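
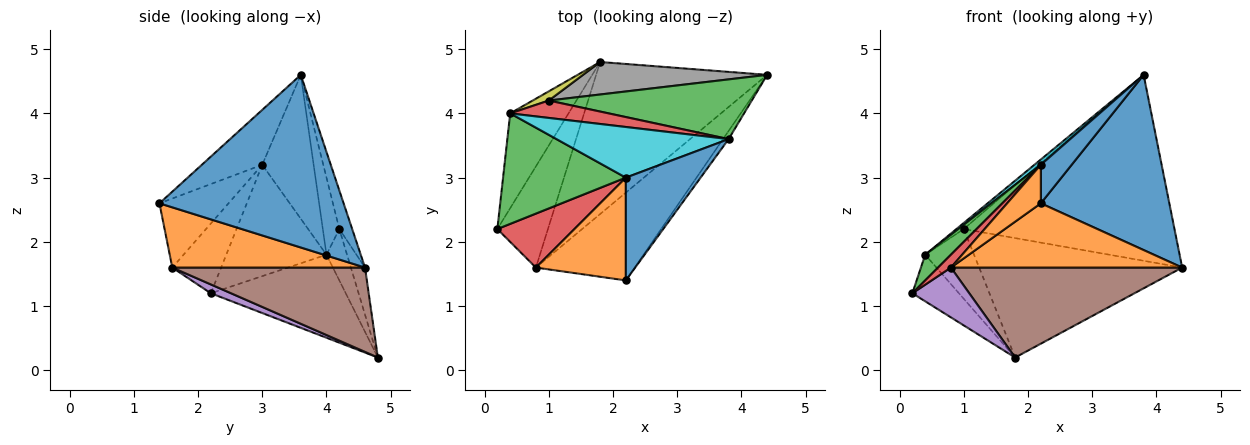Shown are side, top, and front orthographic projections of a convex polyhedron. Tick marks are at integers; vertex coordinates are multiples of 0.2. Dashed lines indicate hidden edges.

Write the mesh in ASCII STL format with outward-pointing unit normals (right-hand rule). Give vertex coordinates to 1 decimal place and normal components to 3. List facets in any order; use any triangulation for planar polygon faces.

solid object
 facet normal 0.820 -0.572 -0.027
  outer loop
   vertex 3.8 3.6 4.6
   vertex 2.2 1.4 2.6
   vertex 4.4 4.6 1.6
  endloop
 endfacet
 facet normal 0.442 -0.530 -0.724
  outer loop
   vertex 0.8 1.6 1.6
   vertex 4.4 4.6 1.6
   vertex 2.2 1.4 2.6
  endloop
 endfacet
 facet normal -0.058 0.951 0.305
  outer loop
   vertex 1.0 4.2 2.2
   vertex 3.8 3.6 4.6
   vertex 4.4 4.6 1.6
  endloop
 endfacet
 facet normal -0.594 0.264 0.760
  outer loop
   vertex 1.0 4.2 2.2
   vertex 0.4 4.0 1.8
   vertex 3.8 3.6 4.6
  endloop
 endfacet
 facet normal 0.155 -0.436 -0.886
  outer loop
   vertex 1.8 4.8 0.2
   vertex 0.8 1.6 1.6
   vertex 0.2 2.2 1.2
  endloop
 endfacet
 facet normal 0.391 -0.469 -0.792
  outer loop
   vertex 1.8 4.8 0.2
   vertex 4.4 4.6 1.6
   vertex 0.8 1.6 1.6
  endloop
 endfacet
 facet normal -0.787 0.272 -0.553
  outer loop
   vertex 1.8 4.8 0.2
   vertex 0.2 2.2 1.2
   vertex 0.4 4.0 1.8
  endloop
 endfacet
 facet normal -0.067 0.963 0.262
  outer loop
   vertex 1.8 4.8 0.2
   vertex 1.0 4.2 2.2
   vertex 4.4 4.6 1.6
  endloop
 endfacet
 facet normal -0.385 0.915 0.120
  outer loop
   vertex 1.8 4.8 0.2
   vertex 0.4 4.0 1.8
   vertex 1.0 4.2 2.2
  endloop
 endfacet
 facet normal -0.639 -0.080 0.765
  outer loop
   vertex 2.2 3.0 3.2
   vertex 3.8 3.6 4.6
   vertex 0.4 4.0 1.8
  endloop
 endfacet
 facet normal -0.567 -0.289 0.772
  outer loop
   vertex 2.2 3.0 3.2
   vertex 2.2 1.4 2.6
   vertex 3.8 3.6 4.6
  endloop
 endfacet
 facet normal -0.584 -0.285 0.760
  outer loop
   vertex 2.2 3.0 3.2
   vertex 0.8 1.6 1.6
   vertex 2.2 1.4 2.6
  endloop
 endfacet
 facet normal -0.662 -0.170 0.730
  outer loop
   vertex 2.2 3.0 3.2
   vertex 0.4 4.0 1.8
   vertex 0.2 2.2 1.2
  endloop
 endfacet
 facet normal -0.661 -0.174 0.730
  outer loop
   vertex 2.2 3.0 3.2
   vertex 0.2 2.2 1.2
   vertex 0.8 1.6 1.6
  endloop
 endfacet
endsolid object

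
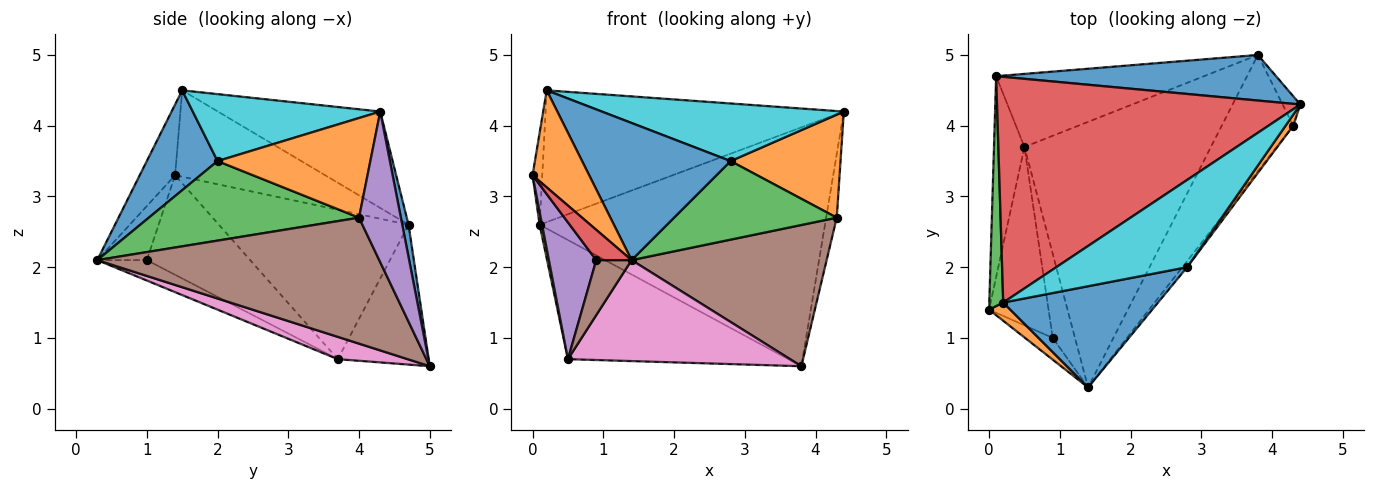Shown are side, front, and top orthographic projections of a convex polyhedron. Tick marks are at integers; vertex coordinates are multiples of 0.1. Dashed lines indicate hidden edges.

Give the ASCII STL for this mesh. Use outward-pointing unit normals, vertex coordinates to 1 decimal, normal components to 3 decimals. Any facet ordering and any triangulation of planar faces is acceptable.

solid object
 facet normal 0.022 0.982 0.187
  outer loop
   vertex 0.1 4.7 2.6
   vertex 4.4 4.3 4.2
   vertex 3.8 5.0 0.6
  endloop
 endfacet
 facet normal -0.523 -0.837 0.157
  outer loop
   vertex 0.2 1.5 4.5
   vertex 0.0 1.4 3.3
   vertex 1.4 0.3 2.1
  endloop
 endfacet
 facet normal -0.985 0.064 0.159
  outer loop
   vertex 0.2 1.5 4.5
   vertex 0.1 4.7 2.6
   vertex 0.0 1.4 3.3
  endloop
 endfacet
 facet normal -0.265 0.486 0.833
  outer loop
   vertex 0.2 1.5 4.5
   vertex 4.4 4.3 4.2
   vertex 0.1 4.7 2.6
  endloop
 endfacet
 facet normal 0.963 0.244 -0.113
  outer loop
   vertex 4.3 4.0 2.7
   vertex 3.8 5.0 0.6
   vertex 4.4 4.3 4.2
  endloop
 endfacet
 facet normal 0.745 -0.516 -0.423
  outer loop
   vertex 4.3 4.0 2.7
   vertex 1.4 0.3 2.1
   vertex 3.8 5.0 0.6
  endloop
 endfacet
 facet normal 0.111 -0.353 -0.929
  outer loop
   vertex 0.5 3.7 0.7
   vertex 3.8 5.0 0.6
   vertex 1.4 0.3 2.1
  endloop
 endfacet
 facet normal -0.332 0.804 -0.493
  outer loop
   vertex 0.5 3.7 0.7
   vertex 0.1 4.7 2.6
   vertex 3.8 5.0 0.6
  endloop
 endfacet
 facet normal -0.980 -0.013 -0.200
  outer loop
   vertex 0.5 3.7 0.7
   vertex 0.0 1.4 3.3
   vertex 0.1 4.7 2.6
  endloop
 endfacet
 facet normal 0.393 -0.507 0.768
  outer loop
   vertex 2.8 2.0 3.5
   vertex 4.4 4.3 4.2
   vertex 0.2 1.5 4.5
  endloop
 endfacet
 facet normal 0.358 -0.751 0.555
  outer loop
   vertex 2.8 2.0 3.5
   vertex 0.2 1.5 4.5
   vertex 1.4 0.3 2.1
  endloop
 endfacet
 facet normal 0.810 -0.583 0.063
  outer loop
   vertex 2.8 2.0 3.5
   vertex 4.3 4.0 2.7
   vertex 4.4 4.3 4.2
  endloop
 endfacet
 facet normal 0.790 -0.611 -0.047
  outer loop
   vertex 2.8 2.0 3.5
   vertex 1.4 0.3 2.1
   vertex 4.3 4.0 2.7
  endloop
 endfacet
 facet normal -0.751 -0.537 -0.385
  outer loop
   vertex 0.9 1.0 2.1
   vertex 1.4 0.3 2.1
   vertex 0.0 1.4 3.3
  endloop
 endfacet
 facet normal -0.799 -0.366 -0.477
  outer loop
   vertex 0.9 1.0 2.1
   vertex 0.0 1.4 3.3
   vertex 0.5 3.7 0.7
  endloop
 endfacet
 facet normal -0.608 -0.435 -0.664
  outer loop
   vertex 0.9 1.0 2.1
   vertex 0.5 3.7 0.7
   vertex 1.4 0.3 2.1
  endloop
 endfacet
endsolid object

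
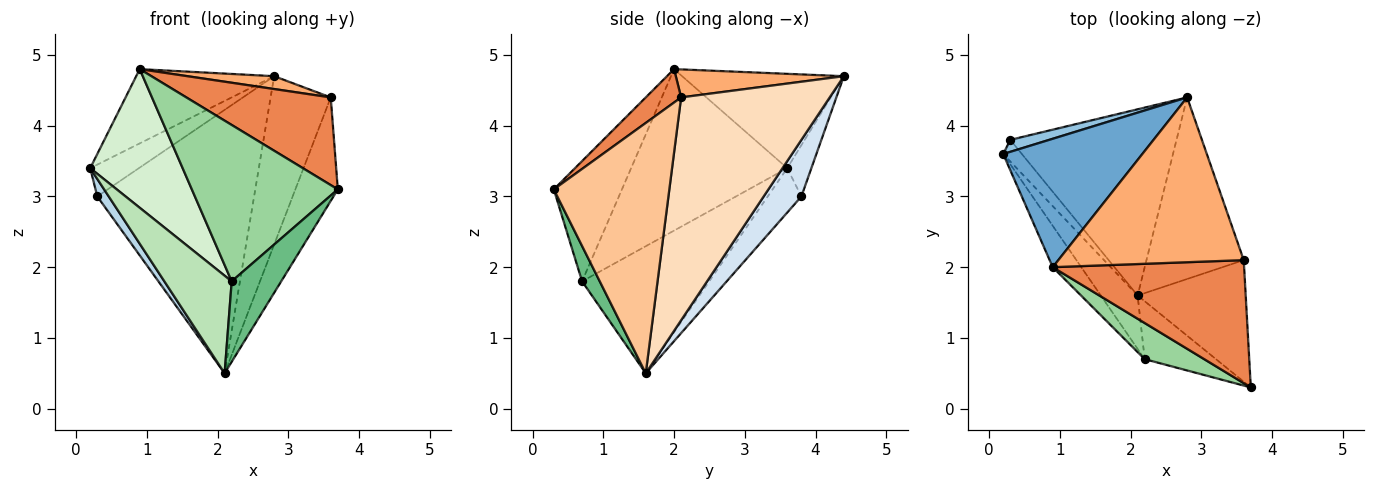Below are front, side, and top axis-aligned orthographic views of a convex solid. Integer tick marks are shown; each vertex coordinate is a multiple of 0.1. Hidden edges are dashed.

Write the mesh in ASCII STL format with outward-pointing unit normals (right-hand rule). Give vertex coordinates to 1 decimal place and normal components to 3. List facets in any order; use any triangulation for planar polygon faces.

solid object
 facet normal -0.506 0.432 0.747
  outer loop
   vertex 0.9 2.0 4.8
   vertex 2.8 4.4 4.7
   vertex 0.2 3.6 3.4
  endloop
 endfacet
 facet normal -0.421 0.849 0.319
  outer loop
   vertex 0.3 3.8 3.0
   vertex 0.2 3.6 3.4
   vertex 2.8 4.4 4.7
  endloop
 endfacet
 facet normal -0.880 -0.300 -0.370
  outer loop
   vertex 0.3 3.8 3.0
   vertex 2.1 1.6 0.5
   vertex 0.2 3.6 3.4
  endloop
 endfacet
 facet normal 0.193 0.801 -0.566
  outer loop
   vertex 0.3 3.8 3.0
   vertex 2.8 4.4 4.7
   vertex 2.1 1.6 0.5
  endloop
 endfacet
 facet normal 0.141 -0.575 0.806
  outer loop
   vertex 3.6 2.1 4.4
   vertex 0.9 2.0 4.8
   vertex 3.7 0.3 3.1
  endloop
 endfacet
 facet normal 0.149 -0.077 0.986
  outer loop
   vertex 3.6 2.1 4.4
   vertex 2.8 4.4 4.7
   vertex 0.9 2.0 4.8
  endloop
 endfacet
 facet normal 0.870 0.320 -0.376
  outer loop
   vertex 3.6 2.1 4.4
   vertex 3.7 0.3 3.1
   vertex 2.1 1.6 0.5
  endloop
 endfacet
 facet normal 0.859 0.348 -0.375
  outer loop
   vertex 3.6 2.1 4.4
   vertex 2.1 1.6 0.5
   vertex 2.8 4.4 4.7
  endloop
 endfacet
 facet normal 0.278 -0.780 -0.561
  outer loop
   vertex 2.2 0.7 1.8
   vertex 2.1 1.6 0.5
   vertex 3.7 0.3 3.1
  endloop
 endfacet
 facet normal -0.414 -0.887 0.205
  outer loop
   vertex 2.2 0.7 1.8
   vertex 3.7 0.3 3.1
   vertex 0.9 2.0 4.8
  endloop
 endfacet
 facet normal -0.856 -0.453 -0.248
  outer loop
   vertex 2.2 0.7 1.8
   vertex 0.2 3.6 3.4
   vertex 2.1 1.6 0.5
  endloop
 endfacet
 facet normal -0.851 -0.504 -0.150
  outer loop
   vertex 2.2 0.7 1.8
   vertex 0.9 2.0 4.8
   vertex 0.2 3.6 3.4
  endloop
 endfacet
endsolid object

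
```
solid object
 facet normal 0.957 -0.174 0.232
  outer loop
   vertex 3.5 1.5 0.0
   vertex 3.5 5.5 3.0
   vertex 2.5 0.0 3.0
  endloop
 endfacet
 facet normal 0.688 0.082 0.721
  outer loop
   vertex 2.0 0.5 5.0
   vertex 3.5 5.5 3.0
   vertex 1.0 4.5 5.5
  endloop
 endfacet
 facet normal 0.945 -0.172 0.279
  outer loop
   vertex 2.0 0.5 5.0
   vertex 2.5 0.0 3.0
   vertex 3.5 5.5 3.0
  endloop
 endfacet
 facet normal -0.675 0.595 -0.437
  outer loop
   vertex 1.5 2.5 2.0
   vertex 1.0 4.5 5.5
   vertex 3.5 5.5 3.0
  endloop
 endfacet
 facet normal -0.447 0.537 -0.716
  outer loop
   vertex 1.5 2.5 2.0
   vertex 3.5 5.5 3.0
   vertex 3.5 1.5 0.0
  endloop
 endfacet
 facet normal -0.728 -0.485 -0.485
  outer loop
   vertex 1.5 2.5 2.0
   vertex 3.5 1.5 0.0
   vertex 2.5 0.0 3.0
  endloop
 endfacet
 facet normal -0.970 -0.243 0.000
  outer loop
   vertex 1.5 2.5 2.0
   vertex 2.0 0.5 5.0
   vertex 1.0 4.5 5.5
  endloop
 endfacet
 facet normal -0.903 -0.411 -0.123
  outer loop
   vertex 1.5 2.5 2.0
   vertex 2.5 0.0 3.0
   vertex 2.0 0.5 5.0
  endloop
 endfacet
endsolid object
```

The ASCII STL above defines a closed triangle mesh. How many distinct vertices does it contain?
6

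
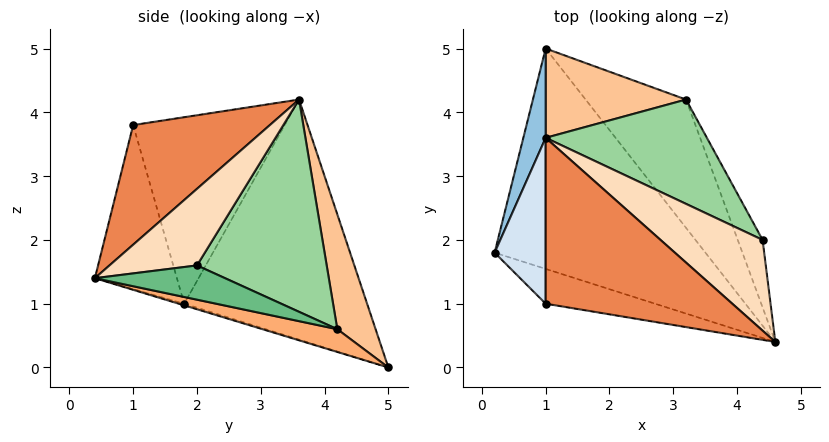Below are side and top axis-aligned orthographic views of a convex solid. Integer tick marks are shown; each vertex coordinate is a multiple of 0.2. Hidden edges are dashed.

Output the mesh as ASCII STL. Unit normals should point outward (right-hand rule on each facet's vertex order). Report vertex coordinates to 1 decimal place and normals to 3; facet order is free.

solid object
 facet normal -0.008 -0.297 -0.955
  outer loop
   vertex 1.0 5.0 0.0
   vertex 4.6 0.4 1.4
   vertex 0.2 1.8 1.0
  endloop
 endfacet
 facet normal -0.959 0.268 0.089
  outer loop
   vertex 1.0 3.6 4.2
   vertex 1.0 5.0 0.0
   vertex 0.2 1.8 1.0
  endloop
 endfacet
 facet normal -0.282 -0.941 -0.188
  outer loop
   vertex 1.0 1.0 3.8
   vertex 0.2 1.8 1.0
   vertex 4.6 0.4 1.4
  endloop
 endfacet
 facet normal -0.964 -0.041 0.264
  outer loop
   vertex 1.0 1.0 3.8
   vertex 1.0 3.6 4.2
   vertex 0.2 1.8 1.0
  endloop
 endfacet
 facet normal 0.535 -0.128 0.835
  outer loop
   vertex 1.0 1.0 3.8
   vertex 4.6 0.4 1.4
   vertex 1.0 3.6 4.2
  endloop
 endfacet
 facet normal 0.219 -0.123 -0.968
  outer loop
   vertex 3.2 4.2 0.6
   vertex 4.6 0.4 1.4
   vertex 1.0 5.0 0.0
  endloop
 endfacet
 facet normal 0.250 0.918 0.306
  outer loop
   vertex 3.2 4.2 0.6
   vertex 1.0 5.0 0.0
   vertex 1.0 3.6 4.2
  endloop
 endfacet
 facet normal 0.600 -0.025 0.800
  outer loop
   vertex 4.4 2.0 1.6
   vertex 1.0 3.6 4.2
   vertex 4.6 0.4 1.4
  endloop
 endfacet
 facet normal 0.797 0.172 -0.578
  outer loop
   vertex 4.4 2.0 1.6
   vertex 4.6 0.4 1.4
   vertex 3.2 4.2 0.6
  endloop
 endfacet
 facet normal 0.650 0.579 0.493
  outer loop
   vertex 4.4 2.0 1.6
   vertex 3.2 4.2 0.6
   vertex 1.0 3.6 4.2
  endloop
 endfacet
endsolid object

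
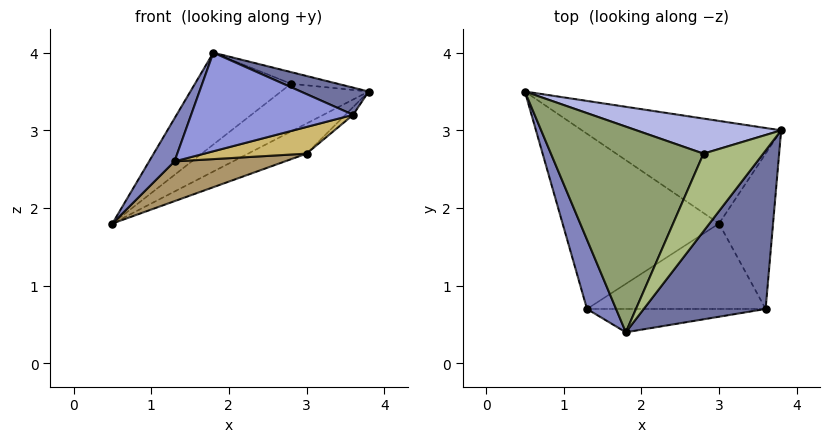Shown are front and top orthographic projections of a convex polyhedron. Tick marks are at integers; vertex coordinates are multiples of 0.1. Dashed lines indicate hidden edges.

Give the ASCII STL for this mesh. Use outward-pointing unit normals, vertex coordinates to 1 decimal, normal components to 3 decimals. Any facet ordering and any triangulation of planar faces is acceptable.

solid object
 facet normal 0.423 -0.153 0.893
  outer loop
   vertex 3.6 0.7 3.2
   vertex 3.8 3.0 3.5
   vertex 1.8 0.4 4.0
  endloop
 endfacet
 facet normal -0.938 -0.183 0.296
  outer loop
   vertex 1.3 0.7 2.6
   vertex 1.8 0.4 4.0
   vertex 0.5 3.5 1.8
  endloop
 endfacet
 facet normal 0.060 -0.971 -0.230
  outer loop
   vertex 1.3 0.7 2.6
   vertex 3.6 0.7 3.2
   vertex 1.8 0.4 4.0
  endloop
 endfacet
 facet normal -0.180 0.793 0.582
  outer loop
   vertex 2.8 2.7 3.6
   vertex 3.8 3.0 3.5
   vertex 0.5 3.5 1.8
  endloop
 endfacet
 facet normal -0.497 0.354 0.792
  outer loop
   vertex 2.8 2.7 3.6
   vertex 0.5 3.5 1.8
   vertex 1.8 0.4 4.0
  endloop
 endfacet
 facet normal 0.054 0.148 0.987
  outer loop
   vertex 2.8 2.7 3.6
   vertex 1.8 0.4 4.0
   vertex 3.8 3.0 3.5
  endloop
 endfacet
 facet normal 0.473 0.248 -0.845
  outer loop
   vertex 3.0 1.8 2.7
   vertex 0.5 3.5 1.8
   vertex 3.8 3.0 3.5
  endloop
 endfacet
 facet normal 0.679 0.037 -0.734
  outer loop
   vertex 3.0 1.8 2.7
   vertex 3.8 3.0 3.5
   vertex 3.6 0.7 3.2
  endloop
 endfacet
 facet normal 0.197 -0.217 -0.956
  outer loop
   vertex 3.0 1.8 2.7
   vertex 1.3 0.7 2.6
   vertex 0.5 3.5 1.8
  endloop
 endfacet
 facet normal 0.242 -0.289 -0.926
  outer loop
   vertex 3.0 1.8 2.7
   vertex 3.6 0.7 3.2
   vertex 1.3 0.7 2.6
  endloop
 endfacet
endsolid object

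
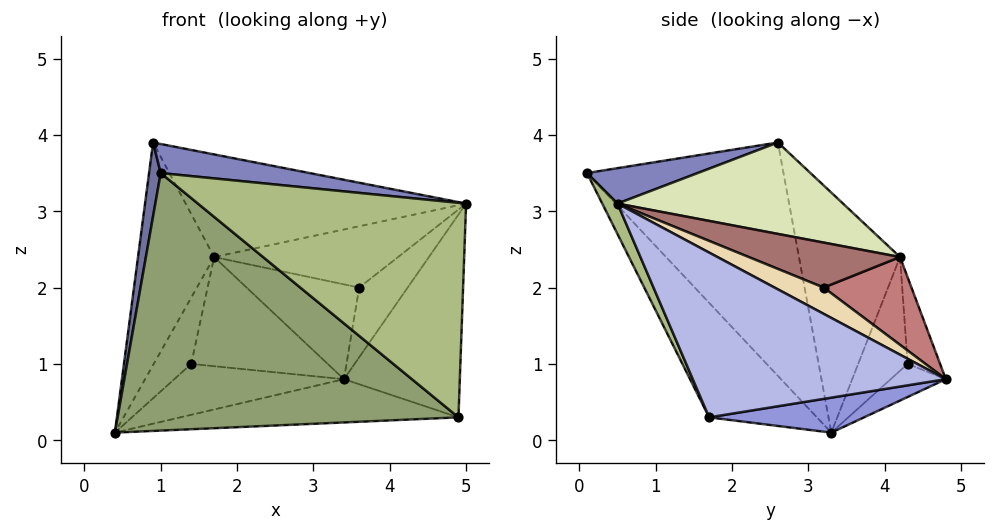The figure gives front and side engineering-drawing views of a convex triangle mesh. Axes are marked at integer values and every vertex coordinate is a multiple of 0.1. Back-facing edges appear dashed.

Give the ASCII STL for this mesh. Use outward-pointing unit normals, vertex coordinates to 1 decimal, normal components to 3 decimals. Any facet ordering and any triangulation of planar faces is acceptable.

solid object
 facet normal -0.991 -0.059 0.120
  outer loop
   vertex 1.0 0.1 3.5
   vertex 0.9 2.6 3.9
   vertex 0.4 3.3 0.1
  endloop
 endfacet
 facet normal 0.113 -0.153 0.982
  outer loop
   vertex 1.0 0.1 3.5
   vertex 5.0 0.5 3.1
   vertex 0.9 2.6 3.9
  endloop
 endfacet
 facet normal 0.119 0.214 -0.970
  outer loop
   vertex 4.9 1.7 0.3
   vertex 0.4 3.3 0.1
   vertex 3.4 4.8 0.8
  endloop
 endfacet
 facet normal 0.900 0.412 0.144
  outer loop
   vertex 4.9 1.7 0.3
   vertex 3.4 4.8 0.8
   vertex 5.0 0.5 3.1
  endloop
 endfacet
 facet normal -0.230 -0.729 -0.645
  outer loop
   vertex 4.9 1.7 0.3
   vertex 1.0 0.1 3.5
   vertex 0.4 3.3 0.1
  endloop
 endfacet
 facet normal 0.052 -0.917 -0.395
  outer loop
   vertex 4.9 1.7 0.3
   vertex 5.0 0.5 3.1
   vertex 1.0 0.1 3.5
  endloop
 endfacet
 facet normal -0.781 0.588 0.211
  outer loop
   vertex 1.7 4.2 2.4
   vertex 0.4 3.3 0.1
   vertex 0.9 2.6 3.9
  endloop
 endfacet
 facet normal 0.408 0.507 0.759
  outer loop
   vertex 1.7 4.2 2.4
   vertex 0.9 2.6 3.9
   vertex 5.0 0.5 3.1
  endloop
 endfacet
 facet normal -0.252 0.774 -0.581
  outer loop
   vertex 1.4 4.3 1.0
   vertex 3.4 4.8 0.8
   vertex 0.4 3.3 0.1
  endloop
 endfacet
 facet normal -0.779 0.591 0.209
  outer loop
   vertex 1.4 4.3 1.0
   vertex 0.4 3.3 0.1
   vertex 1.7 4.2 2.4
  endloop
 endfacet
 facet normal -0.230 0.966 0.118
  outer loop
   vertex 1.4 4.3 1.0
   vertex 1.7 4.2 2.4
   vertex 3.4 4.8 0.8
  endloop
 endfacet
 facet normal 0.551 0.544 0.633
  outer loop
   vertex 3.6 3.2 2.0
   vertex 5.0 0.5 3.1
   vertex 3.4 4.8 0.8
  endloop
 endfacet
 facet normal 0.430 0.523 0.736
  outer loop
   vertex 3.6 3.2 2.0
   vertex 1.7 4.2 2.4
   vertex 5.0 0.5 3.1
  endloop
 endfacet
 facet normal 0.446 0.572 0.688
  outer loop
   vertex 3.6 3.2 2.0
   vertex 3.4 4.8 0.8
   vertex 1.7 4.2 2.4
  endloop
 endfacet
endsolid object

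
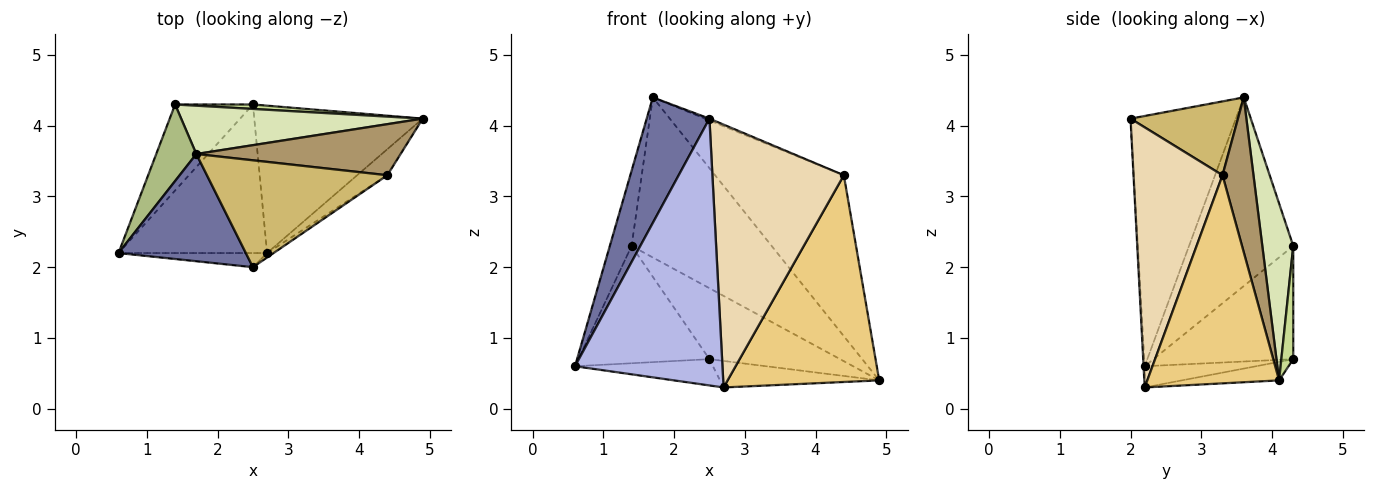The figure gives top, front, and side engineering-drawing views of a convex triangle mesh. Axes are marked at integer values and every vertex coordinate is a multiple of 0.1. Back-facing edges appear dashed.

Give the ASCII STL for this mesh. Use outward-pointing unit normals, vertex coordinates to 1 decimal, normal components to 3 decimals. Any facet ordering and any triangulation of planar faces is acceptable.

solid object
 facet normal -0.787 -0.469 0.401
  outer loop
   vertex 1.7 3.6 4.4
   vertex 0.6 2.2 0.6
   vertex 2.5 2.0 4.1
  endloop
 endfacet
 facet normal -0.139 0.172 -0.975
  outer loop
   vertex 2.7 2.2 0.3
   vertex 0.6 2.2 0.6
   vertex 2.5 4.3 0.7
  endloop
 endfacet
 facet normal -0.108 0.176 -0.978
  outer loop
   vertex 2.7 2.2 0.3
   vertex 2.5 4.3 0.7
   vertex 4.9 4.1 0.4
  endloop
 endfacet
 facet normal -0.008 -0.999 -0.053
  outer loop
   vertex 2.7 2.2 0.3
   vertex 2.5 2.0 4.1
   vertex 0.6 2.2 0.6
  endloop
 endfacet
 facet normal -0.652 0.611 -0.448
  outer loop
   vertex 1.4 4.3 2.3
   vertex 2.5 4.3 0.7
   vertex 0.6 2.2 0.6
  endloop
 endfacet
 facet normal -0.958 0.200 0.204
  outer loop
   vertex 1.4 4.3 2.3
   vertex 0.6 2.2 0.6
   vertex 1.7 3.6 4.4
  endloop
 endfacet
 facet normal 0.091 0.994 0.062
  outer loop
   vertex 1.4 4.3 2.3
   vertex 4.9 4.1 0.4
   vertex 2.5 4.3 0.7
  endloop
 endfacet
 facet normal 0.207 0.937 0.283
  outer loop
   vertex 1.4 4.3 2.3
   vertex 1.7 3.6 4.4
   vertex 4.9 4.1 0.4
  endloop
 endfacet
 facet normal 0.223 0.929 0.295
  outer loop
   vertex 4.4 3.3 3.3
   vertex 4.9 4.1 0.4
   vertex 1.7 3.6 4.4
  endloop
 endfacet
 facet normal 0.379 0.016 0.925
  outer loop
   vertex 4.4 3.3 3.3
   vertex 1.7 3.6 4.4
   vertex 2.5 2.0 4.1
  endloop
 endfacet
 facet normal 0.653 -0.751 -0.095
  outer loop
   vertex 4.4 3.3 3.3
   vertex 2.7 2.2 0.3
   vertex 4.9 4.1 0.4
  endloop
 endfacet
 facet normal 0.561 -0.828 -0.014
  outer loop
   vertex 4.4 3.3 3.3
   vertex 2.5 2.0 4.1
   vertex 2.7 2.2 0.3
  endloop
 endfacet
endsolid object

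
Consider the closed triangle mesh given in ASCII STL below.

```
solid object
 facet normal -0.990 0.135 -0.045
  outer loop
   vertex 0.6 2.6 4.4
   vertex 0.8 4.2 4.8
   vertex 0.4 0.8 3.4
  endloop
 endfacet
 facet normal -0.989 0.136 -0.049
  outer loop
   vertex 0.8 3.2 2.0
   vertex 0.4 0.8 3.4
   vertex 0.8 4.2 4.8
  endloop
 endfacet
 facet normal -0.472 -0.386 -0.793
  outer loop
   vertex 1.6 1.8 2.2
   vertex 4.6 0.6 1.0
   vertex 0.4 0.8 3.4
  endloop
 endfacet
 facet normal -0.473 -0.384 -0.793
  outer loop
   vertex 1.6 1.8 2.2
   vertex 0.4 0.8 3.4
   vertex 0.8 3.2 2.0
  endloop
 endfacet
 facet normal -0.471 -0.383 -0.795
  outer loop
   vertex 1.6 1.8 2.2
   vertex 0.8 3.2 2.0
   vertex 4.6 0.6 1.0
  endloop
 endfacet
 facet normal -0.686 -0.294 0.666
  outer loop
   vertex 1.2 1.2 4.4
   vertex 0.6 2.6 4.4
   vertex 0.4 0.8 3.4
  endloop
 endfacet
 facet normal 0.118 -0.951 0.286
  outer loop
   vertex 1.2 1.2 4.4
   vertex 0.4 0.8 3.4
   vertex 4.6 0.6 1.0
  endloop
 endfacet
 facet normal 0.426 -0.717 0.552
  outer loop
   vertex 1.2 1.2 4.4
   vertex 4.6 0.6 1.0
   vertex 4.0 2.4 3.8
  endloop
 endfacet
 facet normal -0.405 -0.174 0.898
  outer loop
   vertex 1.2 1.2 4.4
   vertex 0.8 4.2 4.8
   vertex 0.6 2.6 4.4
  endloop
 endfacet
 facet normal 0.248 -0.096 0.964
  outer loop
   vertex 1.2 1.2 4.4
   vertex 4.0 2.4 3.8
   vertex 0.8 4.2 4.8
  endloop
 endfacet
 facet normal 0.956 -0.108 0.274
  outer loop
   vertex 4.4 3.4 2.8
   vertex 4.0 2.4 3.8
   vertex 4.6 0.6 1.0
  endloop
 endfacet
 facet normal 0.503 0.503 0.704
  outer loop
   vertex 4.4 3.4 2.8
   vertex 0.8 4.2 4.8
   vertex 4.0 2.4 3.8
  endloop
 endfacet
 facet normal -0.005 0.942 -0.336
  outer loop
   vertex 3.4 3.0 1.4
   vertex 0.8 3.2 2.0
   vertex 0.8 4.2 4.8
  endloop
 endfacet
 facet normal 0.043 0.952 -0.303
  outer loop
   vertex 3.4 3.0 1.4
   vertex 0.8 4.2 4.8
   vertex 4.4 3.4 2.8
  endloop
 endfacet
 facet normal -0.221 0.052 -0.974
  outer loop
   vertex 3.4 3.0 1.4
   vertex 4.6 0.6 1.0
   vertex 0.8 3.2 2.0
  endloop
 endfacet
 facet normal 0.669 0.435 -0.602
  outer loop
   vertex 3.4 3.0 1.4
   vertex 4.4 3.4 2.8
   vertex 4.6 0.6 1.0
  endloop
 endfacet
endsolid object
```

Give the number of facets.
16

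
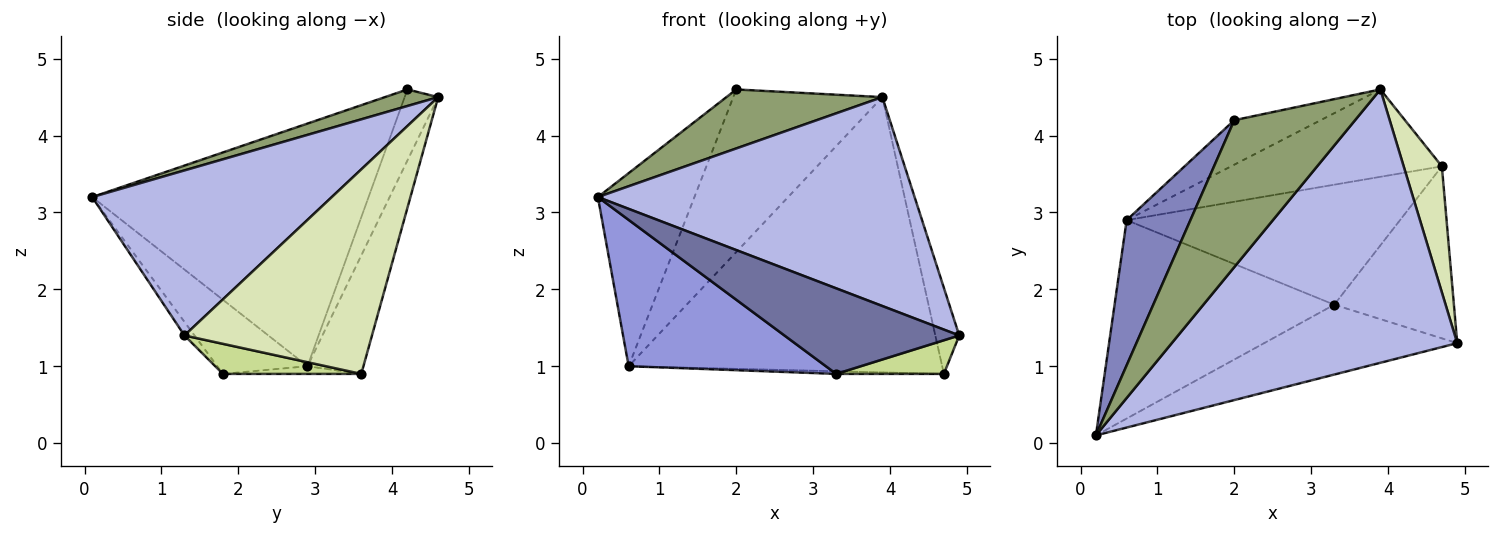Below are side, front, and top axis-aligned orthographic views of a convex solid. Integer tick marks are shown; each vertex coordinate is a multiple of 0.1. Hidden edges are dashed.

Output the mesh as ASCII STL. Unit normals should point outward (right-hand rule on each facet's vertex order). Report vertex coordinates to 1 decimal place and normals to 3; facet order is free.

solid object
 facet normal -0.044 -0.774 -0.632
  outer loop
   vertex 3.3 1.8 0.9
   vertex 4.9 1.3 1.4
   vertex 0.2 0.1 3.2
  endloop
 endfacet
 facet normal -0.916 0.320 0.241
  outer loop
   vertex 0.6 2.9 1.0
   vertex 0.2 0.1 3.2
   vertex 2.0 4.2 4.6
  endloop
 endfacet
 facet normal -0.262 -0.573 -0.777
  outer loop
   vertex 0.6 2.9 1.0
   vertex 3.3 1.8 0.9
   vertex 0.2 0.1 3.2
  endloop
 endfacet
 facet normal 0.417 -0.552 0.722
  outer loop
   vertex 3.9 4.6 4.5
   vertex 0.2 0.1 3.2
   vertex 4.9 1.3 1.4
  endloop
 endfacet
 facet normal 0.126 -0.370 0.921
  outer loop
   vertex 3.9 4.6 4.5
   vertex 2.0 4.2 4.6
   vertex 0.2 0.1 3.2
  endloop
 endfacet
 facet normal -0.212 0.943 -0.258
  outer loop
   vertex 3.9 4.6 4.5
   vertex 0.6 2.9 1.0
   vertex 2.0 4.2 4.6
  endloop
 endfacet
 facet normal 0.240 -0.186 -0.953
  outer loop
   vertex 4.7 3.6 0.9
   vertex 4.9 1.3 1.4
   vertex 3.3 1.8 0.9
  endloop
 endfacet
 facet normal 0.975 0.124 0.182
  outer loop
   vertex 4.7 3.6 0.9
   vertex 3.9 4.6 4.5
   vertex 4.9 1.3 1.4
  endloop
 endfacet
 facet normal -0.028 0.022 -0.999
  outer loop
   vertex 4.7 3.6 0.9
   vertex 3.3 1.8 0.9
   vertex 0.6 2.9 1.0
  endloop
 endfacet
 facet normal -0.168 0.940 -0.298
  outer loop
   vertex 4.7 3.6 0.9
   vertex 0.6 2.9 1.0
   vertex 3.9 4.6 4.5
  endloop
 endfacet
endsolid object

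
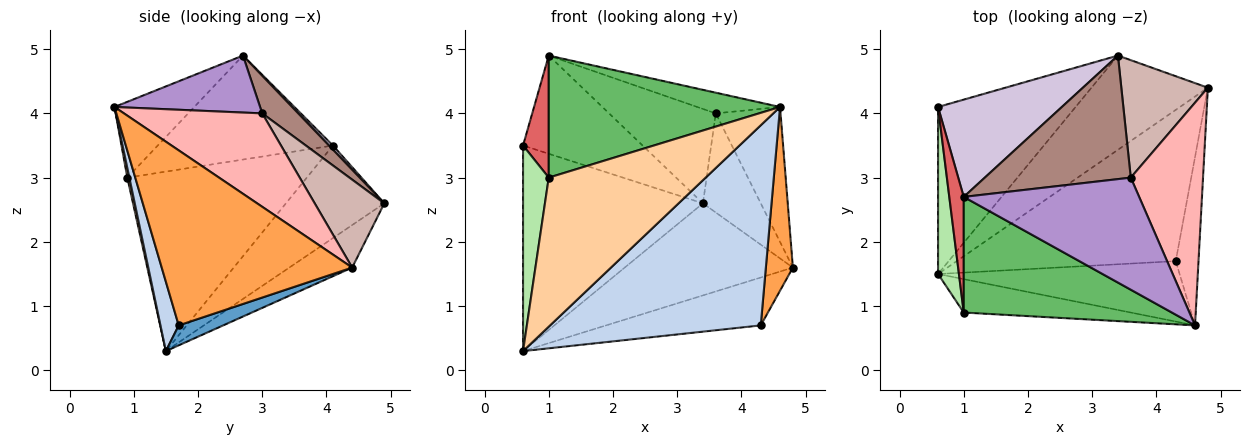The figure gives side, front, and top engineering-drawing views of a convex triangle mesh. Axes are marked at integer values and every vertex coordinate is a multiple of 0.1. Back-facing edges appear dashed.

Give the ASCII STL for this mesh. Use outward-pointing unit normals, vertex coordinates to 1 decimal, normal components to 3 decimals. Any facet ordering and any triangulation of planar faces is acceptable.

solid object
 facet normal 0.086 0.301 -0.950
  outer loop
   vertex 4.3 1.7 0.7
   vertex 0.6 1.5 0.3
   vertex 4.8 4.4 1.6
  endloop
 endfacet
 facet normal 0.083 -0.954 -0.288
  outer loop
   vertex 4.3 1.7 0.7
   vertex 4.6 0.7 4.1
   vertex 0.6 1.5 0.3
  endloop
 endfacet
 facet normal 0.982 -0.139 -0.128
  outer loop
   vertex 4.3 1.7 0.7
   vertex 4.8 4.4 1.6
   vertex 4.6 0.7 4.1
  endloop
 endfacet
 facet normal 0.013 -0.976 -0.219
  outer loop
   vertex 1.0 0.9 3.0
   vertex 0.6 1.5 0.3
   vertex 4.6 0.7 4.1
  endloop
 endfacet
 facet normal -0.243 -0.704 0.667
  outer loop
   vertex 1.0 0.9 3.0
   vertex 4.6 0.7 4.1
   vertex 1.0 2.7 4.9
  endloop
 endfacet
 facet normal -0.983 -0.141 0.114
  outer loop
   vertex 1.0 0.9 3.0
   vertex 0.6 4.1 3.5
   vertex 0.6 1.5 0.3
  endloop
 endfacet
 facet normal -0.980 -0.144 0.136
  outer loop
   vertex 1.0 0.9 3.0
   vertex 1.0 2.7 4.9
   vertex 0.6 4.1 3.5
  endloop
 endfacet
 facet normal 0.742 0.347 0.574
  outer loop
   vertex 3.6 3.0 4.0
   vertex 4.6 0.7 4.1
   vertex 4.8 4.4 1.6
  endloop
 endfacet
 facet normal 0.304 0.173 0.937
  outer loop
   vertex 3.6 3.0 4.0
   vertex 1.0 2.7 4.9
   vertex 4.6 0.7 4.1
  endloop
 endfacet
 facet normal 0.023 0.710 0.704
  outer loop
   vertex 3.4 4.9 2.6
   vertex 0.6 4.1 3.5
   vertex 1.0 2.7 4.9
  endloop
 endfacet
 facet normal 0.201 0.595 0.778
  outer loop
   vertex 3.4 4.9 2.6
   vertex 1.0 2.7 4.9
   vertex 3.6 3.0 4.0
  endloop
 endfacet
 facet normal 0.613 0.509 0.604
  outer loop
   vertex 3.4 4.9 2.6
   vertex 3.6 3.0 4.0
   vertex 4.8 4.4 1.6
  endloop
 endfacet
 facet normal -0.253 0.676 -0.692
  outer loop
   vertex 3.4 4.9 2.6
   vertex 4.8 4.4 1.6
   vertex 0.6 1.5 0.3
  endloop
 endfacet
 facet normal -0.391 0.714 -0.580
  outer loop
   vertex 3.4 4.9 2.6
   vertex 0.6 1.5 0.3
   vertex 0.6 4.1 3.5
  endloop
 endfacet
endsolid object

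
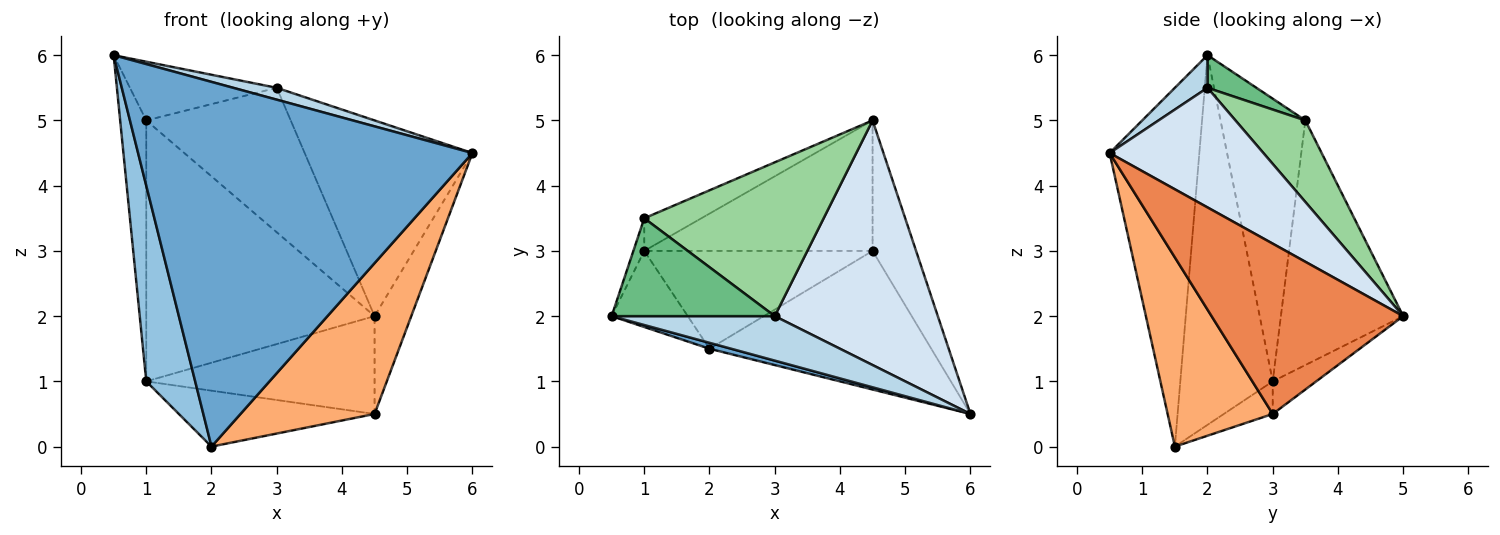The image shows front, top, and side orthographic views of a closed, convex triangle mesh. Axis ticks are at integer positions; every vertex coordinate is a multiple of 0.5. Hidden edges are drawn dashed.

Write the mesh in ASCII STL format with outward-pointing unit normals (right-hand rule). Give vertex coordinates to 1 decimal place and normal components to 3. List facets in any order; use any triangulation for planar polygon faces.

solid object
 facet normal -0.259 -0.966 0.016
  outer loop
   vertex 2.0 1.5 0.0
   vertex 6.0 0.5 4.5
   vertex 0.5 2.0 6.0
  endloop
 endfacet
 facet normal -0.870 -0.460 -0.179
  outer loop
   vertex 1.0 3.0 1.0
   vertex 2.0 1.5 0.0
   vertex 0.5 2.0 6.0
  endloop
 endfacet
 facet normal 0.190 -0.253 0.949
  outer loop
   vertex 3.0 2.0 5.5
   vertex 0.5 2.0 6.0
   vertex 6.0 0.5 4.5
  endloop
 endfacet
 facet normal 0.497 0.542 0.678
  outer loop
   vertex 3.0 2.0 5.5
   vertex 6.0 0.5 4.5
   vertex 4.5 5.0 2.0
  endloop
 endfacet
 facet normal 0.953 0.182 -0.243
  outer loop
   vertex 4.5 3.0 0.5
   vertex 4.5 5.0 2.0
   vertex 6.0 0.5 4.5
  endloop
 endfacet
 facet normal 0.500 -0.638 -0.586
  outer loop
   vertex 4.5 3.0 0.5
   vertex 6.0 0.5 4.5
   vertex 2.0 1.5 0.0
  endloop
 endfacet
 facet normal -0.114 0.596 -0.795
  outer loop
   vertex 4.5 3.0 0.5
   vertex 1.0 3.0 1.0
   vertex 4.5 5.0 2.0
  endloop
 endfacet
 facet normal -0.123 0.492 -0.862
  outer loop
   vertex 4.5 3.0 0.5
   vertex 2.0 1.5 0.0
   vertex 1.0 3.0 1.0
  endloop
 endfacet
 facet normal 0.169 0.507 0.845
  outer loop
   vertex 1.0 3.5 5.0
   vertex 0.5 2.0 6.0
   vertex 3.0 2.0 5.5
  endloop
 endfacet
 facet normal 0.314 0.650 0.692
  outer loop
   vertex 1.0 3.5 5.0
   vertex 3.0 2.0 5.5
   vertex 4.5 5.0 2.0
  endloop
 endfacet
 facet normal -0.955 0.294 -0.037
  outer loop
   vertex 1.0 3.5 5.0
   vertex 1.0 3.0 1.0
   vertex 0.5 2.0 6.0
  endloop
 endfacet
 facet normal -0.469 0.876 -0.110
  outer loop
   vertex 1.0 3.5 5.0
   vertex 4.5 5.0 2.0
   vertex 1.0 3.0 1.0
  endloop
 endfacet
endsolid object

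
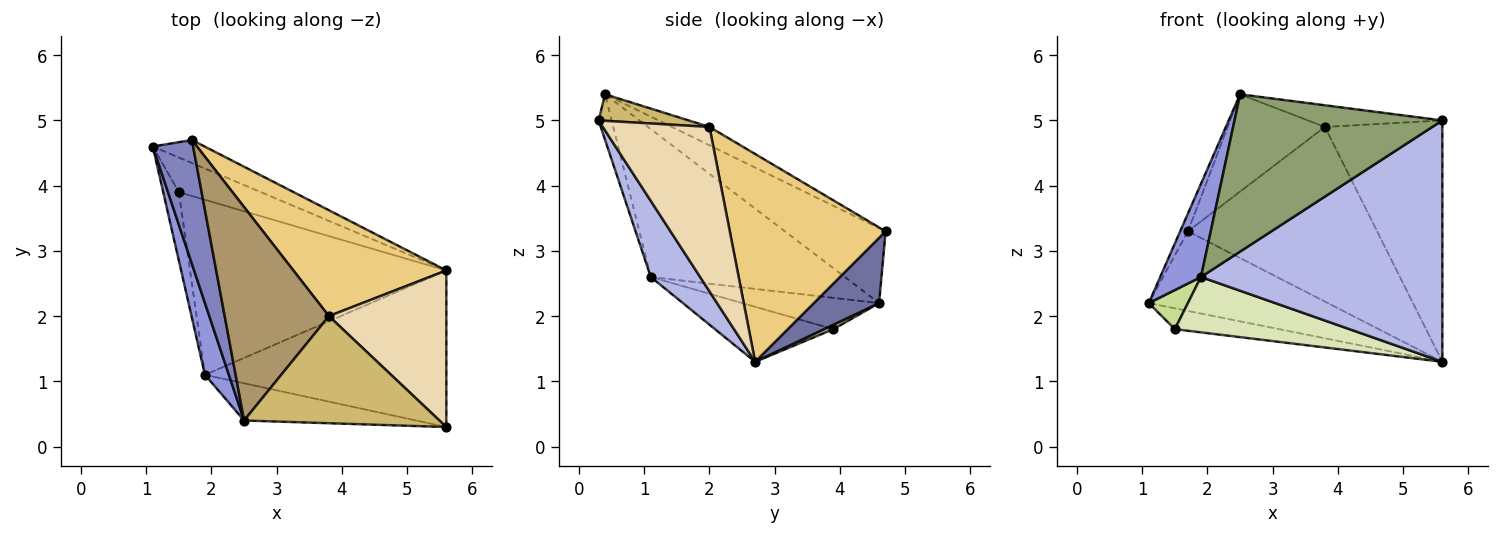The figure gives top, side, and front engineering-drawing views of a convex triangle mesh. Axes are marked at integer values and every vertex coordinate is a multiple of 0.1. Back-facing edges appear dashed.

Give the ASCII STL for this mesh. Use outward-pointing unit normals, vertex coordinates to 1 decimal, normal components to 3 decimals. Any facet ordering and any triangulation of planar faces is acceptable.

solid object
 facet normal 0.330 0.907 -0.263
  outer loop
   vertex 1.7 4.7 3.3
   vertex 5.6 2.7 1.3
   vertex 1.1 4.6 2.2
  endloop
 endfacet
 facet normal -0.878 0.068 0.473
  outer loop
   vertex 1.7 4.7 3.3
   vertex 1.1 4.6 2.2
   vertex 2.5 0.4 5.4
  endloop
 endfacet
 facet normal -0.967 -0.203 0.156
  outer loop
   vertex 1.9 1.1 2.6
   vertex 2.5 0.4 5.4
   vertex 1.1 4.6 2.2
  endloop
 endfacet
 facet normal 0.169 -0.827 -0.536
  outer loop
   vertex 5.6 0.3 5.0
   vertex 1.9 1.1 2.6
   vertex 5.6 2.7 1.3
  endloop
 endfacet
 facet normal -0.061 -0.971 -0.230
  outer loop
   vertex 5.6 0.3 5.0
   vertex 2.5 0.4 5.4
   vertex 1.9 1.1 2.6
  endloop
 endfacet
 facet normal 0.047 0.516 -0.856
  outer loop
   vertex 1.5 3.9 1.8
   vertex 1.1 4.6 2.2
   vertex 5.6 2.7 1.3
  endloop
 endfacet
 facet normal -0.867 -0.248 -0.433
  outer loop
   vertex 1.5 3.9 1.8
   vertex 1.9 1.1 2.6
   vertex 1.1 4.6 2.2
  endloop
 endfacet
 facet normal -0.200 -0.296 -0.934
  outer loop
   vertex 1.5 3.9 1.8
   vertex 5.6 2.7 1.3
   vertex 1.9 1.1 2.6
  endloop
 endfacet
 facet normal -0.158 0.409 0.899
  outer loop
   vertex 3.8 2.0 4.9
   vertex 1.7 4.7 3.3
   vertex 2.5 0.4 5.4
  endloop
 endfacet
 facet normal 0.132 0.197 0.972
  outer loop
   vertex 3.8 2.0 4.9
   vertex 2.5 0.4 5.4
   vertex 5.6 0.3 5.0
  endloop
 endfacet
 facet normal 0.576 0.699 0.424
  outer loop
   vertex 3.8 2.0 4.9
   vertex 5.6 2.7 1.3
   vertex 1.7 4.7 3.3
  endloop
 endfacet
 facet normal 0.606 0.667 0.433
  outer loop
   vertex 3.8 2.0 4.9
   vertex 5.6 0.3 5.0
   vertex 5.6 2.7 1.3
  endloop
 endfacet
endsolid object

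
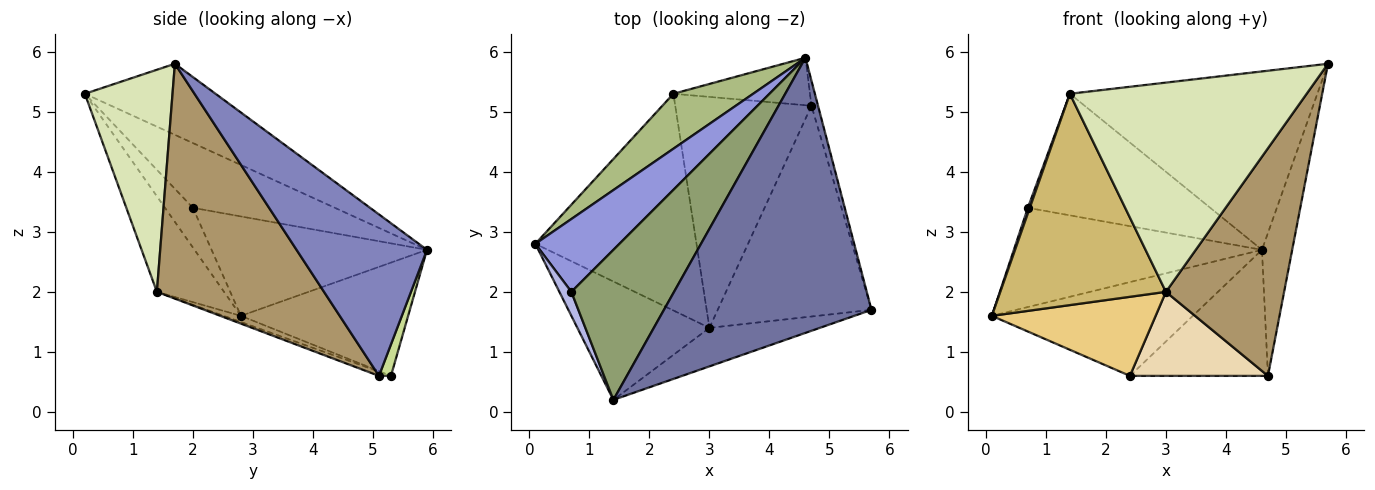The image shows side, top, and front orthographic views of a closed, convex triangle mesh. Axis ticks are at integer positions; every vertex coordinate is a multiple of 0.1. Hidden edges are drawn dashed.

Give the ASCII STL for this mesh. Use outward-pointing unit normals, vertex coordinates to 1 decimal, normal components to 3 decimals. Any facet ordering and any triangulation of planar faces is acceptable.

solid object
 facet normal -0.276 0.523 0.806
  outer loop
   vertex 1.4 0.2 5.3
   vertex 5.7 1.7 5.8
   vertex 4.6 5.9 2.7
  endloop
 endfacet
 facet normal 0.973 0.226 -0.040
  outer loop
   vertex 4.7 5.1 0.6
   vertex 4.6 5.9 2.7
   vertex 5.7 1.7 5.8
  endloop
 endfacet
 facet normal -0.573 0.660 0.485
  outer loop
   vertex 0.7 2.0 3.4
   vertex 4.6 5.9 2.7
   vertex 0.1 2.8 1.6
  endloop
 endfacet
 facet normal -0.955 -0.067 0.289
  outer loop
   vertex 0.7 2.0 3.4
   vertex 0.1 2.8 1.6
   vertex 1.4 0.2 5.3
  endloop
 endfacet
 facet normal -0.440 0.565 0.698
  outer loop
   vertex 0.7 2.0 3.4
   vertex 1.4 0.2 5.3
   vertex 4.6 5.9 2.7
  endloop
 endfacet
 facet normal -0.583 0.701 0.411
  outer loop
   vertex 2.4 5.3 0.6
   vertex 0.1 2.8 1.6
   vertex 4.6 5.9 2.7
  endloop
 endfacet
 facet normal 0.081 0.933 -0.351
  outer loop
   vertex 2.4 5.3 0.6
   vertex 4.6 5.9 2.7
   vertex 4.7 5.1 0.6
  endloop
 endfacet
 facet normal 0.342 -0.924 -0.170
  outer loop
   vertex 3.0 1.4 2.0
   vertex 5.7 1.7 5.8
   vertex 1.4 0.2 5.3
  endloop
 endfacet
 facet normal 0.720 -0.509 -0.471
  outer loop
   vertex 3.0 1.4 2.0
   vertex 4.7 5.1 0.6
   vertex 5.7 1.7 5.8
  endloop
 endfacet
 facet normal -0.334 -0.822 -0.461
  outer loop
   vertex 3.0 1.4 2.0
   vertex 1.4 0.2 5.3
   vertex 0.1 2.8 1.6
  endloop
 endfacet
 facet normal -0.036 -0.343 -0.939
  outer loop
   vertex 3.0 1.4 2.0
   vertex 0.1 2.8 1.6
   vertex 2.4 5.3 0.6
  endloop
 endfacet
 facet normal -0.030 -0.342 -0.939
  outer loop
   vertex 3.0 1.4 2.0
   vertex 2.4 5.3 0.6
   vertex 4.7 5.1 0.6
  endloop
 endfacet
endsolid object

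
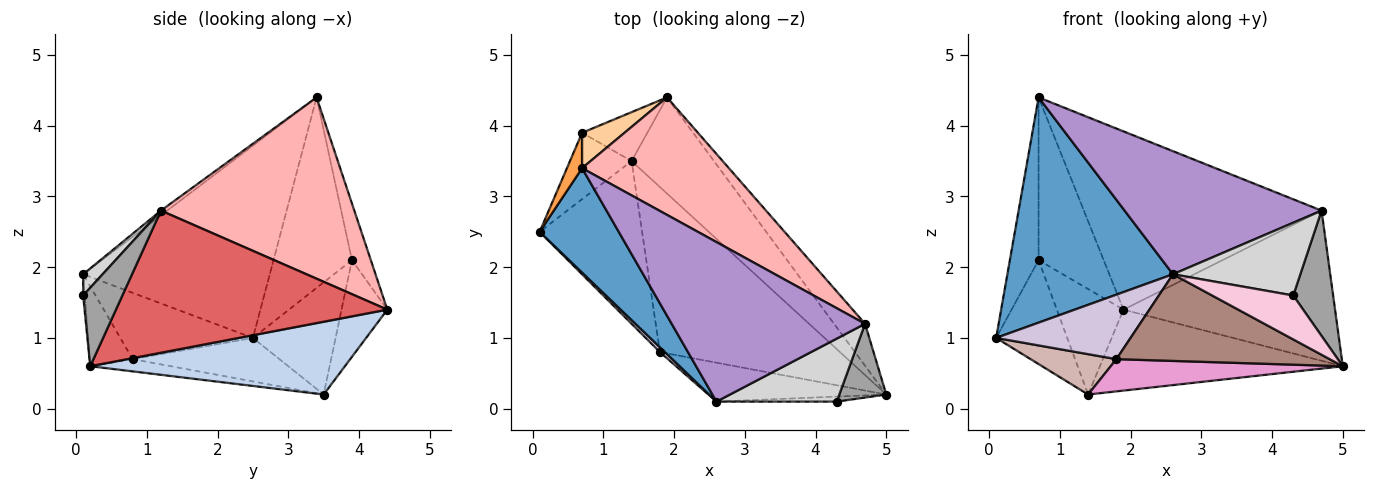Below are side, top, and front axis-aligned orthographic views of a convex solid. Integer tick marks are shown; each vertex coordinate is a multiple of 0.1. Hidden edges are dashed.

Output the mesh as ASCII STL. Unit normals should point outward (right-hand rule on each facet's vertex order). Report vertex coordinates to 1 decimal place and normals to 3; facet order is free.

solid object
 facet normal -0.715 -0.634 0.294
  outer loop
   vertex 2.6 0.1 1.9
   vertex 0.7 3.4 4.4
   vertex 0.1 2.5 1.0
  endloop
 endfacet
 facet normal 0.560 0.534 -0.634
  outer loop
   vertex 1.4 3.5 0.2
   vertex 1.9 4.4 1.4
   vertex 5.0 0.2 0.6
  endloop
 endfacet
 facet normal -0.936 0.343 0.075
  outer loop
   vertex 0.7 3.9 2.1
   vertex 0.1 2.5 1.0
   vertex 0.7 3.4 4.4
  endloop
 endfacet
 facet normal -0.273 0.940 0.204
  outer loop
   vertex 0.7 3.9 2.1
   vertex 0.7 3.4 4.4
   vertex 1.9 4.4 1.4
  endloop
 endfacet
 facet normal -0.700 0.602 -0.385
  outer loop
   vertex 0.7 3.9 2.1
   vertex 1.4 3.5 0.2
   vertex 0.1 2.5 1.0
  endloop
 endfacet
 facet normal -0.529 0.770 -0.357
  outer loop
   vertex 0.7 3.9 2.1
   vertex 1.9 4.4 1.4
   vertex 1.4 3.5 0.2
  endloop
 endfacet
 facet normal 0.777 0.606 -0.169
  outer loop
   vertex 4.7 1.2 2.8
   vertex 5.0 0.2 0.6
   vertex 1.9 4.4 1.4
  endloop
 endfacet
 facet normal 0.562 0.691 0.455
  outer loop
   vertex 4.7 1.2 2.8
   vertex 1.9 4.4 1.4
   vertex 0.7 3.4 4.4
  endloop
 endfacet
 facet normal -0.019 -0.611 0.792
  outer loop
   vertex 4.7 1.2 2.8
   vertex 0.7 3.4 4.4
   vertex 2.6 0.1 1.9
  endloop
 endfacet
 facet normal -0.701 -0.711 0.053
  outer loop
   vertex 1.8 0.8 0.7
   vertex 2.6 0.1 1.9
   vertex 0.1 2.5 1.0
  endloop
 endfacet
 facet normal -0.181 -0.897 -0.403
  outer loop
   vertex 1.8 0.8 0.7
   vertex 5.0 0.2 0.6
   vertex 2.6 0.1 1.9
  endloop
 endfacet
 facet normal -0.381 -0.223 -0.897
  outer loop
   vertex 1.8 0.8 0.7
   vertex 0.1 2.5 1.0
   vertex 1.4 3.5 0.2
  endloop
 endfacet
 facet normal -0.066 -0.191 -0.979
  outer loop
   vertex 1.8 0.8 0.7
   vertex 1.4 3.5 0.2
   vertex 5.0 0.2 0.6
  endloop
 endfacet
 facet normal -0.020 -0.993 -0.113
  outer loop
   vertex 4.3 0.1 1.6
   vertex 2.6 0.1 1.9
   vertex 5.0 0.2 0.6
  endloop
 endfacet
 facet normal 0.647 -0.657 0.387
  outer loop
   vertex 4.3 0.1 1.6
   vertex 5.0 0.2 0.6
   vertex 4.7 1.2 2.8
  endloop
 endfacet
 facet normal 0.115 -0.751 0.650
  outer loop
   vertex 4.3 0.1 1.6
   vertex 4.7 1.2 2.8
   vertex 2.6 0.1 1.9
  endloop
 endfacet
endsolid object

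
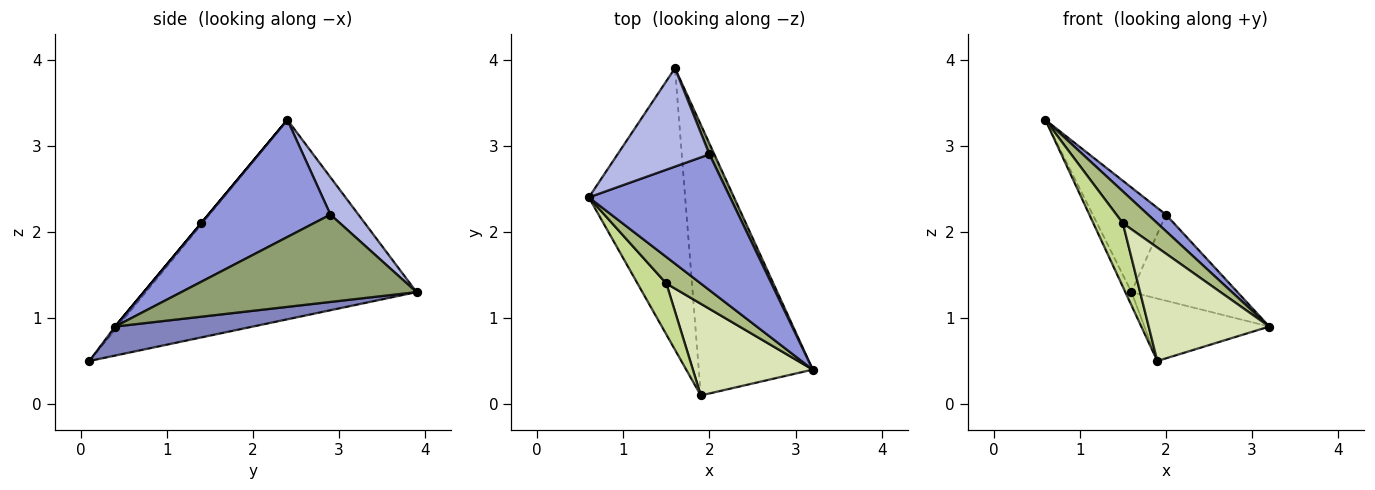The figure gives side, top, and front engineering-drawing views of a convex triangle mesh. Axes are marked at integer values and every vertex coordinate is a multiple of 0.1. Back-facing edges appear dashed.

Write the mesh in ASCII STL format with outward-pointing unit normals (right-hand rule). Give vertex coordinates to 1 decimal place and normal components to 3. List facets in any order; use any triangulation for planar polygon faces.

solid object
 facet normal -0.900 0.020 -0.435
  outer loop
   vertex 1.9 0.1 0.5
   vertex 0.6 2.4 3.3
   vertex 1.6 3.9 1.3
  endloop
 endfacet
 facet normal 0.241 0.218 -0.946
  outer loop
   vertex 1.9 0.1 0.5
   vertex 1.6 3.9 1.3
   vertex 3.2 0.4 0.9
  endloop
 endfacet
 facet normal 0.636 -0.093 0.766
  outer loop
   vertex 2.0 2.9 2.2
   vertex 0.6 2.4 3.3
   vertex 3.2 0.4 0.9
  endloop
 endfacet
 facet normal 0.268 0.702 0.660
  outer loop
   vertex 2.0 2.9 2.2
   vertex 1.6 3.9 1.3
   vertex 0.6 2.4 3.3
  endloop
 endfacet
 facet normal 0.910 0.410 0.051
  outer loop
   vertex 2.0 2.9 2.2
   vertex 3.2 0.4 0.9
   vertex 1.6 3.9 1.3
  endloop
 endfacet
 facet normal 0.000 -0.768 0.640
  outer loop
   vertex 1.5 1.4 2.1
   vertex 3.2 0.4 0.9
   vertex 0.6 2.4 3.3
  endloop
 endfacet
 facet normal -0.032 -0.780 0.625
  outer loop
   vertex 1.5 1.4 2.1
   vertex 0.6 2.4 3.3
   vertex 1.9 0.1 0.5
  endloop
 endfacet
 facet normal -0.014 -0.778 0.628
  outer loop
   vertex 1.5 1.4 2.1
   vertex 1.9 0.1 0.5
   vertex 3.2 0.4 0.9
  endloop
 endfacet
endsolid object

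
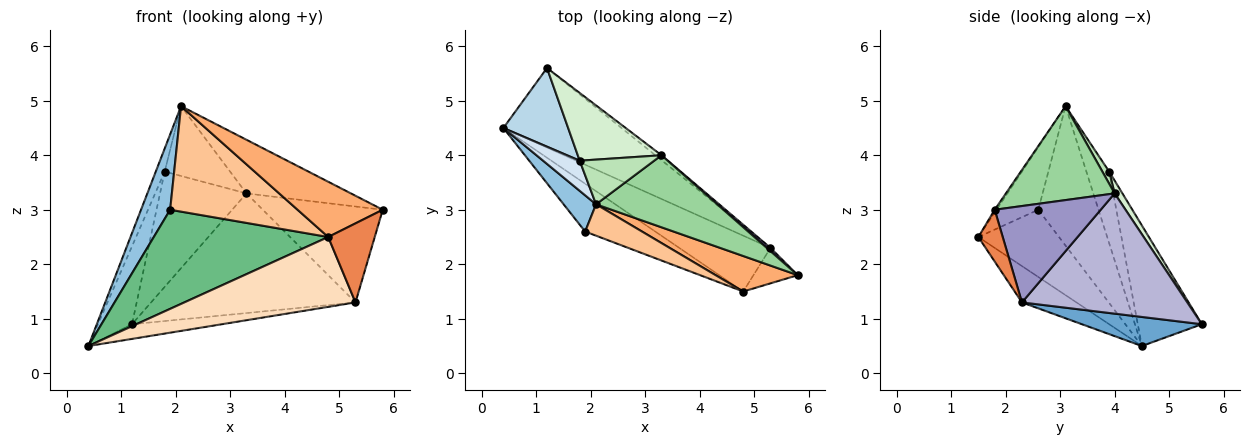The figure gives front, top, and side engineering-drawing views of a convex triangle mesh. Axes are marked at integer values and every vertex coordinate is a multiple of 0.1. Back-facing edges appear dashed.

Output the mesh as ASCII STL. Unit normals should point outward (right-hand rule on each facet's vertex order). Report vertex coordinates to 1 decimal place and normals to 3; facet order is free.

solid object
 facet normal 0.235 0.176 -0.956
  outer loop
   vertex 5.3 2.3 1.3
   vertex 0.4 4.5 0.5
   vertex 1.2 5.6 0.9
  endloop
 endfacet
 facet normal -0.881 -0.426 0.205
  outer loop
   vertex 1.9 2.6 3.0
   vertex 2.1 3.1 4.9
   vertex 0.4 4.5 0.5
  endloop
 endfacet
 facet normal -0.798 0.424 0.429
  outer loop
   vertex 1.8 3.9 3.7
   vertex 1.2 5.6 0.9
   vertex 0.4 4.5 0.5
  endloop
 endfacet
 facet normal -0.841 0.329 0.430
  outer loop
   vertex 1.8 3.9 3.7
   vertex 0.4 4.5 0.5
   vertex 2.1 3.1 4.9
  endloop
 endfacet
 facet normal 0.431 -0.823 -0.369
  outer loop
   vertex 4.8 1.5 2.5
   vertex 5.3 2.3 1.3
   vertex 5.8 1.8 3.0
  endloop
 endfacet
 facet normal -0.018 -0.841 0.541
  outer loop
   vertex 4.8 1.5 2.5
   vertex 5.8 1.8 3.0
   vertex 2.1 3.1 4.9
  endloop
 endfacet
 facet normal -0.300 -0.914 0.272
  outer loop
   vertex 4.8 1.5 2.5
   vertex 2.1 3.1 4.9
   vertex 1.9 2.6 3.0
  endloop
 endfacet
 facet normal -0.241 -0.758 -0.606
  outer loop
   vertex 4.8 1.5 2.5
   vertex 0.4 4.5 0.5
   vertex 5.3 2.3 1.3
  endloop
 endfacet
 facet normal -0.385 -0.831 -0.401
  outer loop
   vertex 4.8 1.5 2.5
   vertex 1.9 2.6 3.0
   vertex 0.4 4.5 0.5
  endloop
 endfacet
 facet normal 0.528 0.507 0.681
  outer loop
   vertex 3.3 4.0 3.3
   vertex 2.1 3.1 4.9
   vertex 5.8 1.8 3.0
  endloop
 endfacet
 facet normal 0.087 0.839 0.537
  outer loop
   vertex 3.3 4.0 3.3
   vertex 1.8 3.9 3.7
   vertex 2.1 3.1 4.9
  endloop
 endfacet
 facet normal 0.077 0.859 0.505
  outer loop
   vertex 3.3 4.0 3.3
   vertex 1.2 5.6 0.9
   vertex 1.8 3.9 3.7
  endloop
 endfacet
 facet normal 0.662 0.749 0.026
  outer loop
   vertex 3.3 4.0 3.3
   vertex 5.8 1.8 3.0
   vertex 5.3 2.3 1.3
  endloop
 endfacet
 facet normal 0.629 0.777 -0.032
  outer loop
   vertex 3.3 4.0 3.3
   vertex 5.3 2.3 1.3
   vertex 1.2 5.6 0.9
  endloop
 endfacet
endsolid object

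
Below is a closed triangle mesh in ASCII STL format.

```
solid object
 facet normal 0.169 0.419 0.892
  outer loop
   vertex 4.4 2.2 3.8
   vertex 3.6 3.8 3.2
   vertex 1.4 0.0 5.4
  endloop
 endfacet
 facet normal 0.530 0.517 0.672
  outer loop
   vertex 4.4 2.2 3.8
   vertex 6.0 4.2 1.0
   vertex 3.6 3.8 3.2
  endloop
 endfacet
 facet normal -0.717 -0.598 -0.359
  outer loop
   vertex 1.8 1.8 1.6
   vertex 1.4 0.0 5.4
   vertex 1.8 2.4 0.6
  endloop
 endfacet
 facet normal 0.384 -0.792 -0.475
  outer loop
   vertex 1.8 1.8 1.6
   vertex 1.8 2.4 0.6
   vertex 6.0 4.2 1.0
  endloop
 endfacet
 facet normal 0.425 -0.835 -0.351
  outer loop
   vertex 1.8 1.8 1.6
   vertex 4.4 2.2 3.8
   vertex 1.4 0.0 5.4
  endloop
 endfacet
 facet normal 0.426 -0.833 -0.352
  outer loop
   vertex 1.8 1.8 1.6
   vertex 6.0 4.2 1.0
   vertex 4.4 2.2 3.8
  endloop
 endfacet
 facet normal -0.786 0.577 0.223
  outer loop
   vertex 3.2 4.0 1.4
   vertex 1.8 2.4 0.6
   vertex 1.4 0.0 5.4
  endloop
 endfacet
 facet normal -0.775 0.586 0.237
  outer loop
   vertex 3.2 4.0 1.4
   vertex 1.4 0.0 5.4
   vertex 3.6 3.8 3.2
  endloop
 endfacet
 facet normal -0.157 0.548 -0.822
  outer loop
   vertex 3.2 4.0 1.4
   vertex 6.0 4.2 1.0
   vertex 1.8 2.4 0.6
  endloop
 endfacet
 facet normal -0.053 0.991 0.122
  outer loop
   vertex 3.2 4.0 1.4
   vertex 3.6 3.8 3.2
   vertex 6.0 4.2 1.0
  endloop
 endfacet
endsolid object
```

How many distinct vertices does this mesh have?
7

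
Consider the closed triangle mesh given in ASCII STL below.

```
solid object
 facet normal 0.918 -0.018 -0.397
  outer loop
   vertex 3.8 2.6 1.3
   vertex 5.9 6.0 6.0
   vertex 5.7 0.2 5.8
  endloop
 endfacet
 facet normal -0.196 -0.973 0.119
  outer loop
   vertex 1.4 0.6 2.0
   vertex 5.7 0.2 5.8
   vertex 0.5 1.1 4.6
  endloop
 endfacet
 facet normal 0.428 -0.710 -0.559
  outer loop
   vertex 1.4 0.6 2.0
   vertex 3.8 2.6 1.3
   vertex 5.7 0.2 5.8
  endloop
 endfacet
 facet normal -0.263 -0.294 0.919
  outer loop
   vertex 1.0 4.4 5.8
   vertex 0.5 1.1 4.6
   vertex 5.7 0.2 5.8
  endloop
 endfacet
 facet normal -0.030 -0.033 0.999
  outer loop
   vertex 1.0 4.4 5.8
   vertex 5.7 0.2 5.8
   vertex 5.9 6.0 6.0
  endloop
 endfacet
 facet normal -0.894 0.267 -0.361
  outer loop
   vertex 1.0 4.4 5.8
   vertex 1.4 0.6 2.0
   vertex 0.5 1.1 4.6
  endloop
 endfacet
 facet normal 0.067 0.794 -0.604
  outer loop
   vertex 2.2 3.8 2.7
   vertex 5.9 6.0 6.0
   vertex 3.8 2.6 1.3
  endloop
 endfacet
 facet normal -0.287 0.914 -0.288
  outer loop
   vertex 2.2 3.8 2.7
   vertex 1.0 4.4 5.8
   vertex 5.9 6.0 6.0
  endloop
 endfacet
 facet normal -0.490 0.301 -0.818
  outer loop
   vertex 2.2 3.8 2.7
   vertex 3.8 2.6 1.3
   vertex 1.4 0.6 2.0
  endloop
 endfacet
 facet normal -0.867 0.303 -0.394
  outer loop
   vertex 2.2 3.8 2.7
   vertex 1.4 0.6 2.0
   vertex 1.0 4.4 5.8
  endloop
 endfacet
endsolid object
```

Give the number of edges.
15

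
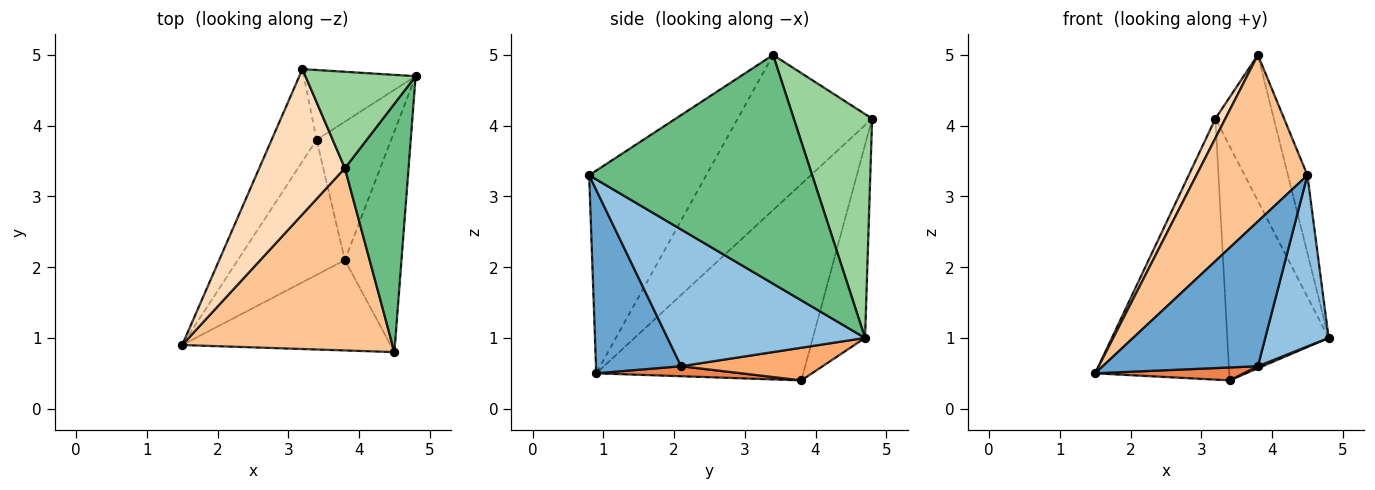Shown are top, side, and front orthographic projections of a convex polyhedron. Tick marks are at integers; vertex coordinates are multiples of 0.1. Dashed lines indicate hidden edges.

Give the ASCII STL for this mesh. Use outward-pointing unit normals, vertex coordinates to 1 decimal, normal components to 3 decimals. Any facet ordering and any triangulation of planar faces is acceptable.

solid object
 facet normal 0.422 -0.769 -0.480
  outer loop
   vertex 3.8 2.1 0.6
   vertex 4.5 0.8 3.3
   vertex 1.5 0.9 0.5
  endloop
 endfacet
 facet normal 0.886 -0.284 -0.367
  outer loop
   vertex 3.8 2.1 0.6
   vertex 4.8 4.7 1.0
   vertex 4.5 0.8 3.3
  endloop
 endfacet
 facet normal -0.824 0.534 -0.189
  outer loop
   vertex 3.4 3.8 0.4
   vertex 1.5 0.9 0.5
   vertex 3.2 4.8 4.1
  endloop
 endfacet
 facet normal -0.443 0.859 -0.256
  outer loop
   vertex 3.4 3.8 0.4
   vertex 3.2 4.8 4.1
   vertex 4.8 4.7 1.0
  endloop
 endfacet
 facet normal 0.093 -0.095 -0.991
  outer loop
   vertex 3.4 3.8 0.4
   vertex 3.8 2.1 0.6
   vertex 1.5 0.9 0.5
  endloop
 endfacet
 facet normal 0.401 -0.013 -0.916
  outer loop
   vertex 3.4 3.8 0.4
   vertex 4.8 4.7 1.0
   vertex 3.8 2.1 0.6
  endloop
 endfacet
 facet normal -0.580 -0.549 0.602
  outer loop
   vertex 3.8 3.4 5.0
   vertex 1.5 0.9 0.5
   vertex 4.5 0.8 3.3
  endloop
 endfacet
 facet normal -0.874 -0.064 0.482
  outer loop
   vertex 3.8 3.4 5.0
   vertex 3.2 4.8 4.1
   vertex 1.5 0.9 0.5
  endloop
 endfacet
 facet normal 0.960 0.084 0.267
  outer loop
   vertex 3.8 3.4 5.0
   vertex 4.5 0.8 3.3
   vertex 4.8 4.7 1.0
  endloop
 endfacet
 facet normal 0.746 0.556 0.367
  outer loop
   vertex 3.8 3.4 5.0
   vertex 4.8 4.7 1.0
   vertex 3.2 4.8 4.1
  endloop
 endfacet
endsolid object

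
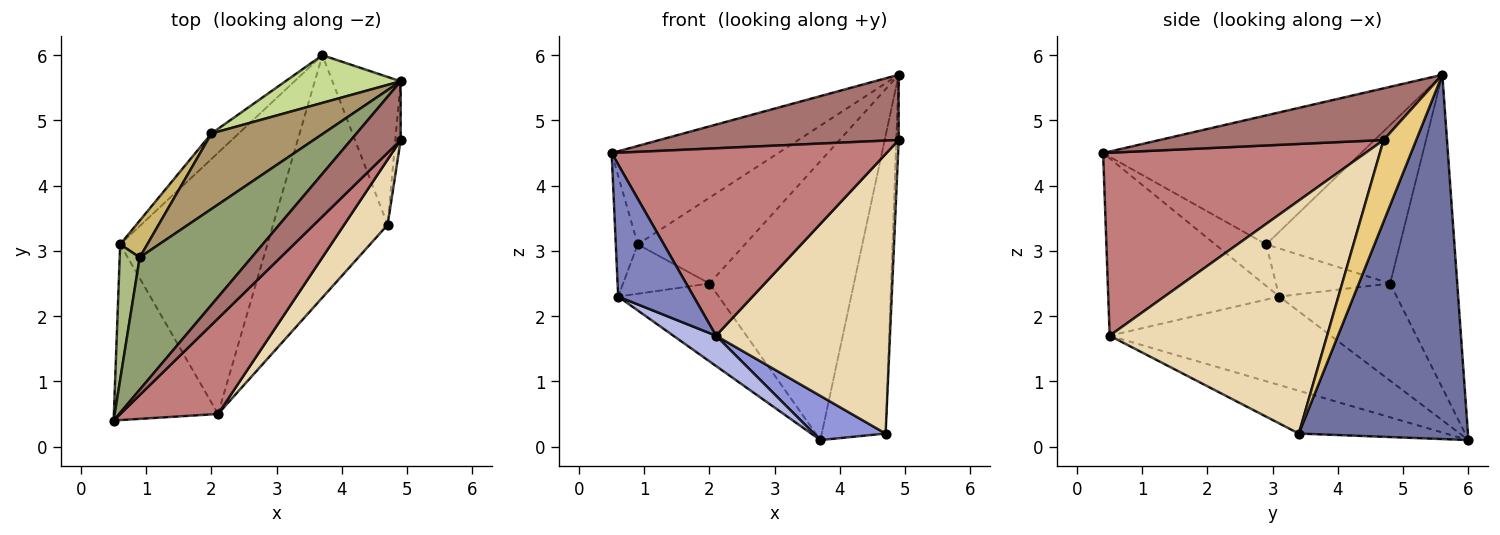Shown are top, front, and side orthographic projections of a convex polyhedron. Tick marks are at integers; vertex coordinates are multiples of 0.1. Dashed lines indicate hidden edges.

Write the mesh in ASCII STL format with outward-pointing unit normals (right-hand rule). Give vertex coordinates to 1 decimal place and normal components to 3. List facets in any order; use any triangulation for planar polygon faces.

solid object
 facet normal 0.922 0.348 -0.173
  outer loop
   vertex 4.7 3.4 0.2
   vertex 3.7 6.0 0.1
   vertex 4.9 5.6 5.7
  endloop
 endfacet
 facet normal -0.806 -0.356 -0.473
  outer loop
   vertex 2.1 0.5 1.7
   vertex 0.5 0.4 4.5
   vertex 0.6 3.1 2.3
  endloop
 endfacet
 facet normal -0.345 -0.168 -0.923
  outer loop
   vertex 2.1 0.5 1.7
   vertex 3.7 6.0 0.1
   vertex 4.7 3.4 0.2
  endloop
 endfacet
 facet normal -0.513 -0.099 -0.853
  outer loop
   vertex 2.1 0.5 1.7
   vertex 0.6 3.1 2.3
   vertex 3.7 6.0 0.1
  endloop
 endfacet
 facet normal -0.679 0.438 0.589
  outer loop
   vertex 0.9 2.9 3.1
   vertex 0.5 0.4 4.5
   vertex 4.9 5.6 5.7
  endloop
 endfacet
 facet normal -0.840 0.361 0.405
  outer loop
   vertex 0.9 2.9 3.1
   vertex 0.6 3.1 2.3
   vertex 0.5 0.4 4.5
  endloop
 endfacet
 facet normal -0.416 0.896 0.153
  outer loop
   vertex 2.0 4.8 2.5
   vertex 4.9 5.6 5.7
   vertex 3.7 6.0 0.1
  endloop
 endfacet
 facet normal -0.743 0.636 -0.208
  outer loop
   vertex 2.0 4.8 2.5
   vertex 3.7 6.0 0.1
   vertex 0.6 3.1 2.3
  endloop
 endfacet
 facet normal -0.683 0.548 0.482
  outer loop
   vertex 2.0 4.8 2.5
   vertex 0.9 2.9 3.1
   vertex 4.9 5.6 5.7
  endloop
 endfacet
 facet normal -0.727 0.550 0.410
  outer loop
   vertex 2.0 4.8 2.5
   vertex 0.6 3.1 2.3
   vertex 0.9 2.9 3.1
  endloop
 endfacet
 facet normal 0.995 0.072 -0.065
  outer loop
   vertex 4.9 4.7 4.7
   vertex 4.7 3.4 0.2
   vertex 4.9 5.6 5.7
  endloop
 endfacet
 facet normal 0.773 -0.618 0.144
  outer loop
   vertex 4.9 4.7 4.7
   vertex 2.1 0.5 1.7
   vertex 4.7 3.4 0.2
  endloop
 endfacet
 facet normal 0.571 -0.610 0.549
  outer loop
   vertex 4.9 4.7 4.7
   vertex 4.9 5.6 5.7
   vertex 0.5 0.4 4.5
  endloop
 endfacet
 facet normal 0.648 -0.679 0.346
  outer loop
   vertex 4.9 4.7 4.7
   vertex 0.5 0.4 4.5
   vertex 2.1 0.5 1.7
  endloop
 endfacet
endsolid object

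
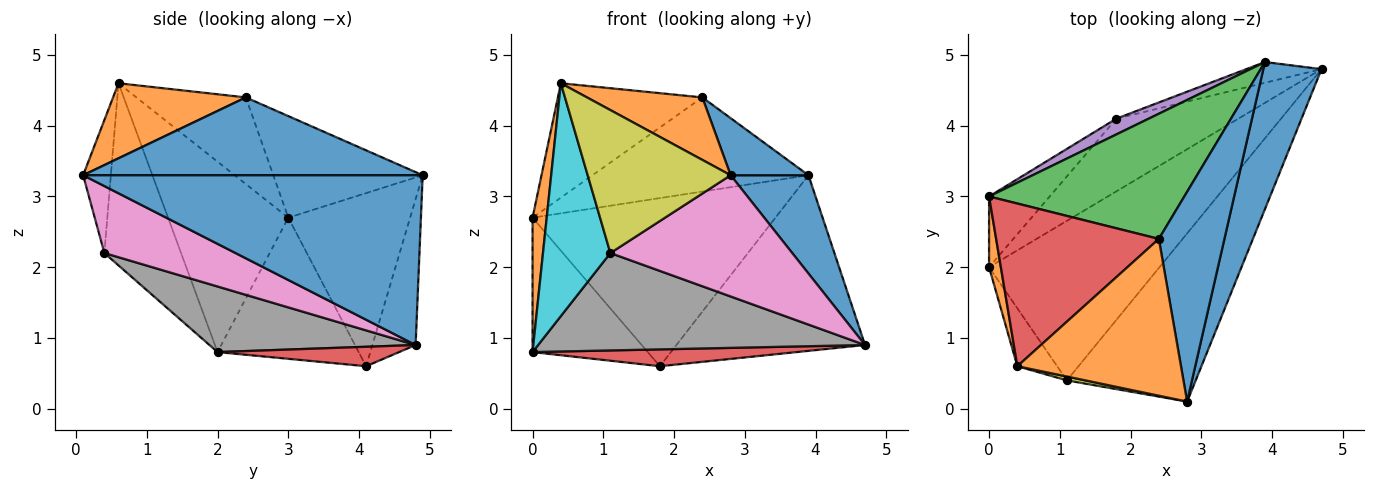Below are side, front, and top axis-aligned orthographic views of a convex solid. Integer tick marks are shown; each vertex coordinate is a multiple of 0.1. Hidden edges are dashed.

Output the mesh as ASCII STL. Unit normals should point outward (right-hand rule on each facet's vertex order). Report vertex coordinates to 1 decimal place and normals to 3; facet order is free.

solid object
 facet normal 0.924 -0.212 0.317
  outer loop
   vertex 3.9 4.9 3.3
   vertex 2.8 0.1 3.3
   vertex 4.7 4.8 0.9
  endloop
 endfacet
 facet normal -0.991 -0.117 0.061
  outer loop
   vertex 0.4 0.6 4.6
   vertex 0.0 3.0 2.7
   vertex 0.0 2.0 0.8
  endloop
 endfacet
 facet normal -0.735 0.600 -0.316
  outer loop
   vertex 1.8 4.1 0.6
   vertex 0.0 2.0 0.8
   vertex 0.0 3.0 2.7
  endloop
 endfacet
 facet normal 0.153 -0.223 -0.963
  outer loop
   vertex 1.8 4.1 0.6
   vertex 4.7 4.8 0.9
   vertex 0.0 2.0 0.8
  endloop
 endfacet
 facet normal -0.447 0.891 0.084
  outer loop
   vertex 1.8 4.1 0.6
   vertex 0.0 3.0 2.7
   vertex 3.9 4.9 3.3
  endloop
 endfacet
 facet normal -0.222 0.968 -0.114
  outer loop
   vertex 1.8 4.1 0.6
   vertex 3.9 4.9 3.3
   vertex 4.7 4.8 0.9
  endloop
 endfacet
 facet normal 0.389 -0.539 -0.747
  outer loop
   vertex 1.1 0.4 2.2
   vertex 4.7 4.8 0.9
   vertex 2.8 0.1 3.3
  endloop
 endfacet
 facet normal 0.312 -0.495 -0.811
  outer loop
   vertex 1.1 0.4 2.2
   vertex 0.0 2.0 0.8
   vertex 4.7 4.8 0.9
  endloop
 endfacet
 facet normal -0.190 -0.981 0.026
  outer loop
   vertex 1.1 0.4 2.2
   vertex 2.8 0.1 3.3
   vertex 0.4 0.6 4.6
  endloop
 endfacet
 facet normal -0.741 -0.651 -0.162
  outer loop
   vertex 1.1 0.4 2.2
   vertex 0.4 0.6 4.6
   vertex 0.0 2.0 0.8
  endloop
 endfacet
 facet normal 0.753 -0.173 0.635
  outer loop
   vertex 2.4 2.4 4.4
   vertex 2.8 0.1 3.3
   vertex 3.9 4.9 3.3
  endloop
 endfacet
 facet normal 0.392 -0.341 0.855
  outer loop
   vertex 2.4 2.4 4.4
   vertex 0.4 0.6 4.6
   vertex 2.8 0.1 3.3
  endloop
 endfacet
 facet normal -0.384 0.555 0.738
  outer loop
   vertex 2.4 2.4 4.4
   vertex 3.9 4.9 3.3
   vertex 0.0 3.0 2.7
  endloop
 endfacet
 facet normal -0.399 0.527 0.750
  outer loop
   vertex 2.4 2.4 4.4
   vertex 0.0 3.0 2.7
   vertex 0.4 0.6 4.6
  endloop
 endfacet
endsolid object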